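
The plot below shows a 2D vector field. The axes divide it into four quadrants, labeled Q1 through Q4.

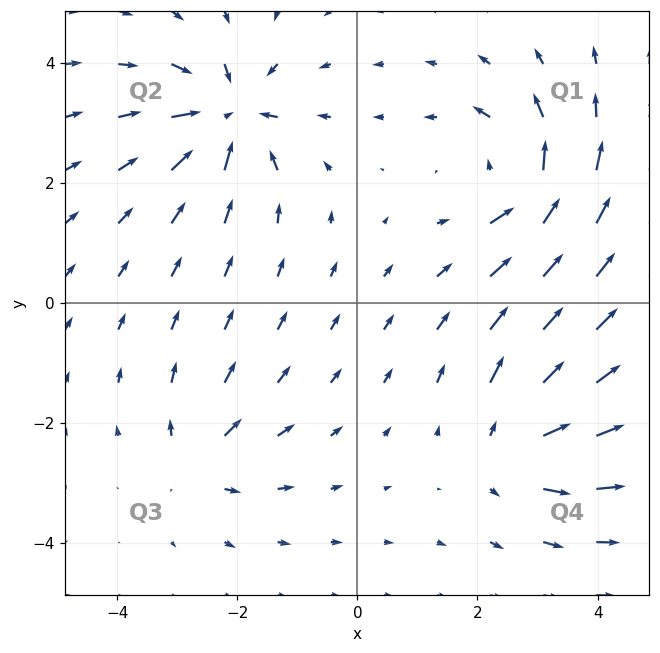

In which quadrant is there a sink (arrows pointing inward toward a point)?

The sink sits at approximately (-2.1, 3.1), which lies in quadrant Q2. The divergence there is about -6, negative as expected for a sink.

Q2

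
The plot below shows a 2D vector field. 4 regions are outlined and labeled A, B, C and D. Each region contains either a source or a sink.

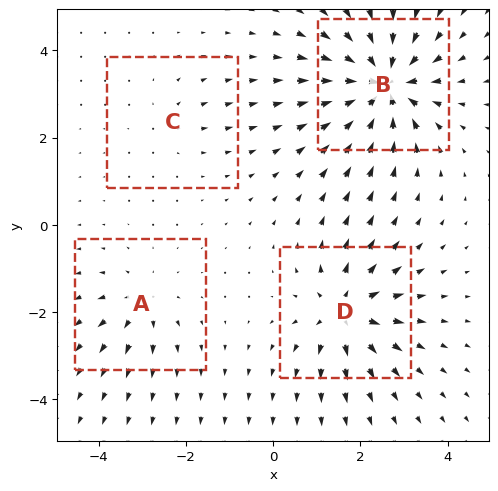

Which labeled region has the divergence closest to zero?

Divergence at each region's feature centre — A: about +4, B: about -9, C: about +2, D: about +6. Region C is closest to zero.

C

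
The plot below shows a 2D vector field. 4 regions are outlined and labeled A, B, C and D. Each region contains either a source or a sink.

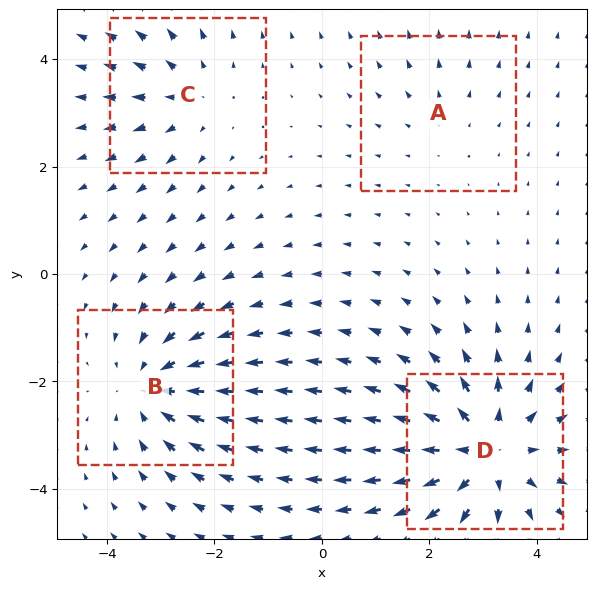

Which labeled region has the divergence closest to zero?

A

Divergence at each region's feature centre — A: about +2, B: about -4, C: about +3, D: about +6. Region A is closest to zero.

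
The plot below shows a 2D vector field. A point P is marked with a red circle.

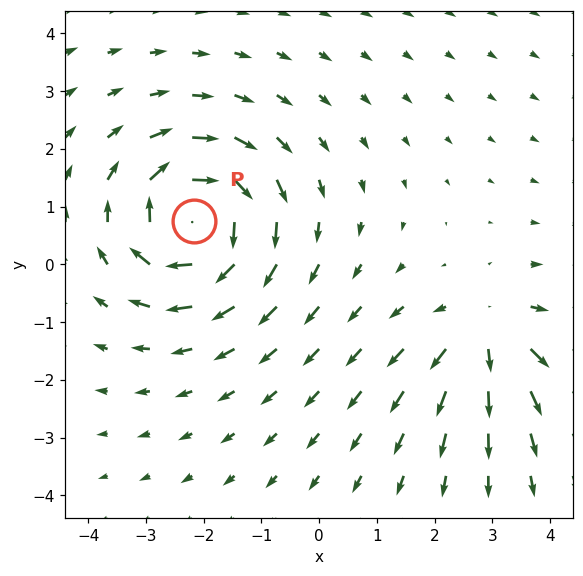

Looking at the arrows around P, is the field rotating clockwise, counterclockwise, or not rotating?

clockwise

Near P at (-2.2, 0.8) the arrows circulate clockwise. The curl (z-component) there is about -6; negative curl means clockwise rotation.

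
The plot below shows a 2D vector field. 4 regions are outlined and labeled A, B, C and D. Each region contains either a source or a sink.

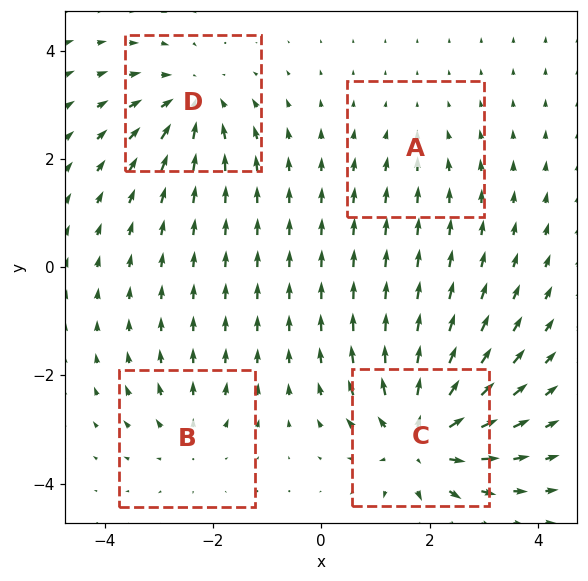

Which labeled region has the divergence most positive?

C

Divergence at each region's feature centre — A: about -2, B: about +3, C: about +7, D: about -5. Region C is most positive.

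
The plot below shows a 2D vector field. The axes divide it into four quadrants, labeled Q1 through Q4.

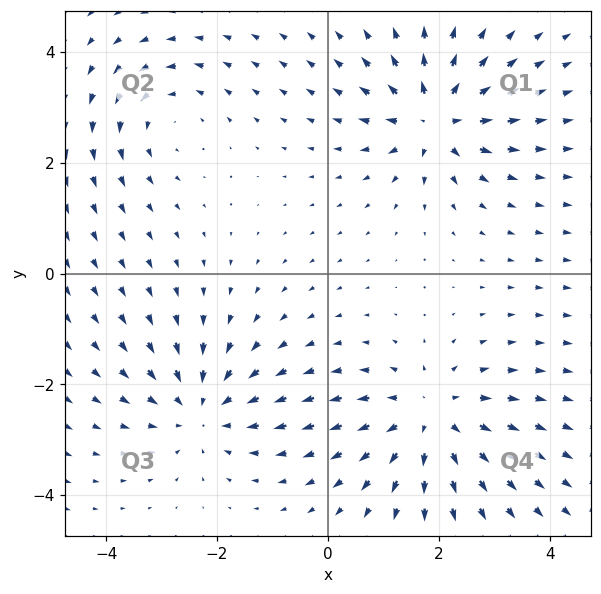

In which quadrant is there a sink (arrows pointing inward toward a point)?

The sink sits at approximately (-2.3, -2.5), which lies in quadrant Q3. The divergence there is about -4, negative as expected for a sink.

Q3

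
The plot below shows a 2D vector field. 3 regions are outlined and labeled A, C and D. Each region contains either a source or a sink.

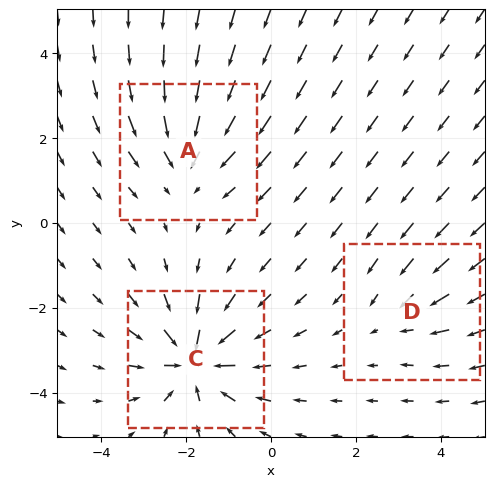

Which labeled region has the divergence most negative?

C

Divergence at each region's feature centre — A: about -4, C: about -6, D: about -2. Region C is most negative.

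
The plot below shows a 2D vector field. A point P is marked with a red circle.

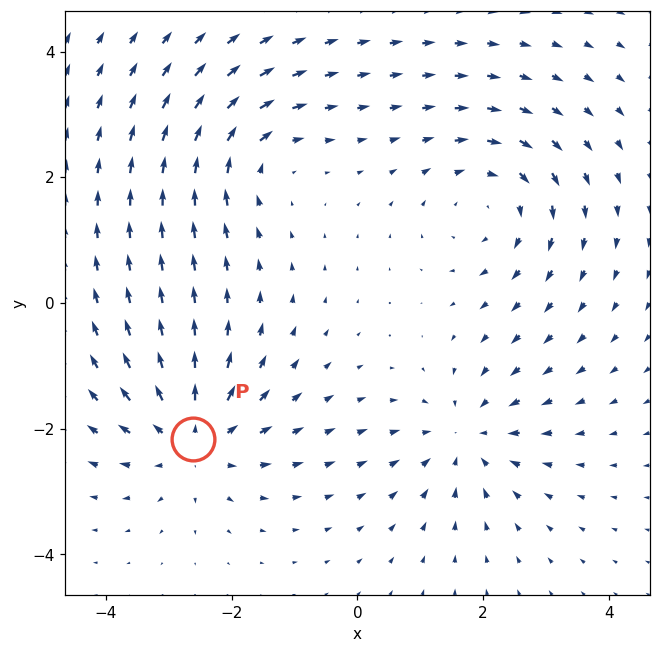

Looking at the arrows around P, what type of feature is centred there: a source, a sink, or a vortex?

At P (-2.6, -2.2) the arrows spread outward. Divergence about +5, curl ≈0 — positive divergence with near-zero curl is a source.

source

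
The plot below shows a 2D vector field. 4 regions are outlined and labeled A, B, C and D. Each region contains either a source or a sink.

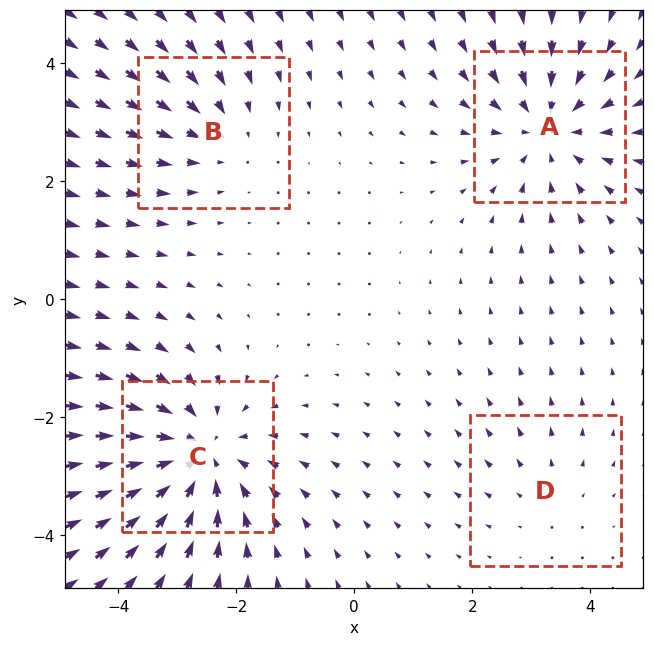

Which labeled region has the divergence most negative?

Divergence at each region's feature centre — A: about -5, B: about -3, C: about -6, D: about +2. Region C is most negative.

C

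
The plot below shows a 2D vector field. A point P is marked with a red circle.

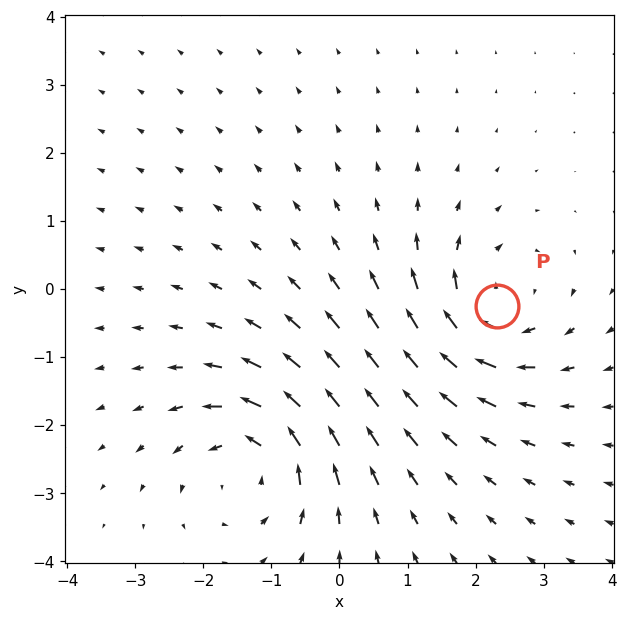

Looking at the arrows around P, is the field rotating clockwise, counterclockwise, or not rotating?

Near P at (2.3, -0.2) the arrows circulate clockwise. The curl (z-component) there is about -5; negative curl means clockwise rotation.

clockwise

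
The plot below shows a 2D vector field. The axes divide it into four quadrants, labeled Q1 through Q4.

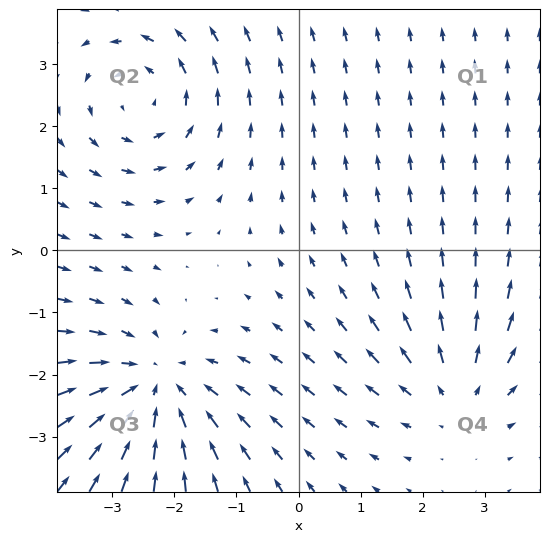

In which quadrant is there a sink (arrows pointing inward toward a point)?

Q3

The sink sits at approximately (-2.3, -2.2), which lies in quadrant Q3. The divergence there is about -4, negative as expected for a sink.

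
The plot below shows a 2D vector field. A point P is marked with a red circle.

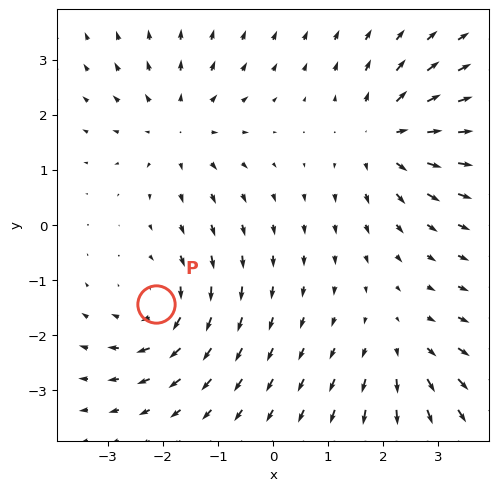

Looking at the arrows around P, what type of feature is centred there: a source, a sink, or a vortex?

vortex

At P (-2.1, -1.4) the arrows circulate clockwise. Divergence ≈0, curl about -5 — near-zero divergence with nonzero curl is a vortex.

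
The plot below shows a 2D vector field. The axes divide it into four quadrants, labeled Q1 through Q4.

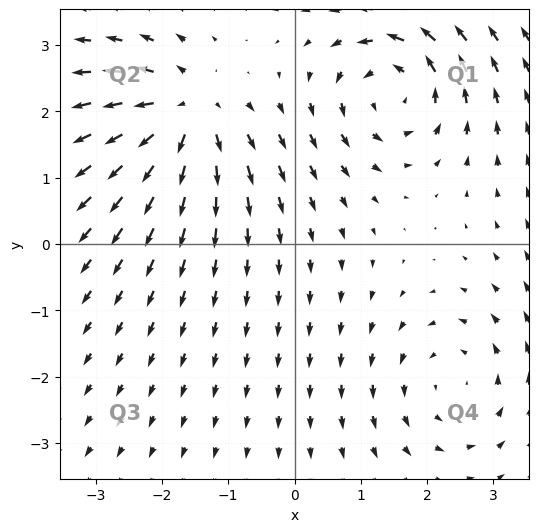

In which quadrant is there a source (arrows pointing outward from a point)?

The source sits at approximately (-1.6, 2.0), which lies in quadrant Q2. The divergence there is about +5, positive as expected for a source.

Q2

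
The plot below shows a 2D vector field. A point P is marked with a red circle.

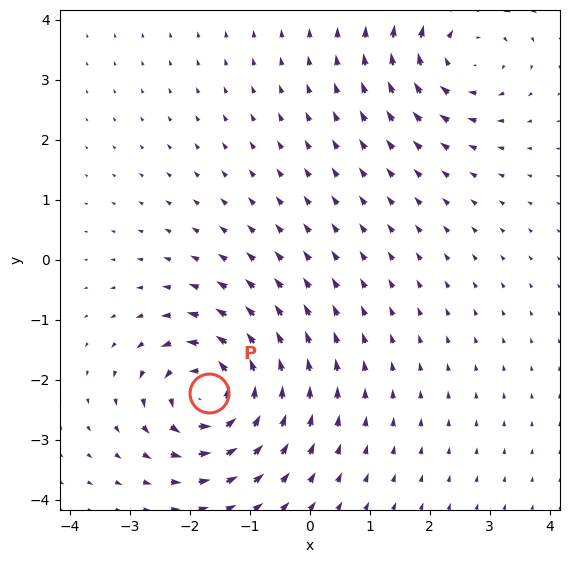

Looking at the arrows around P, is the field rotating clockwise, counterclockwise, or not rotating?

counterclockwise

Near P at (-1.7, -2.2) the arrows circulate counterclockwise. The curl (z-component) there is about +6; positive curl means counterclockwise rotation.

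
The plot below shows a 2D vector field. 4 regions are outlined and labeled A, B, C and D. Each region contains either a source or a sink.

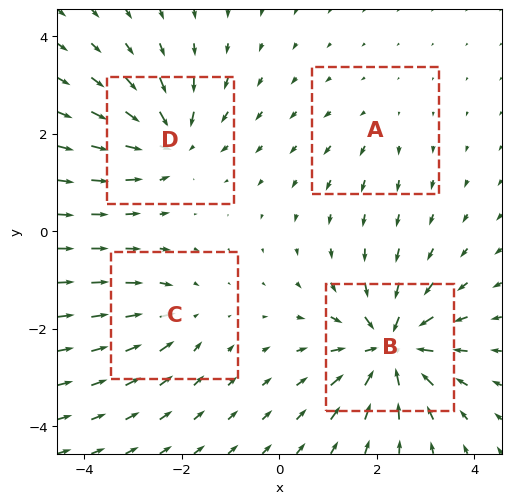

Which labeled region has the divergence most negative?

Divergence at each region's feature centre — A: about +2, B: about -9, C: about -4, D: about -6. Region B is most negative.

B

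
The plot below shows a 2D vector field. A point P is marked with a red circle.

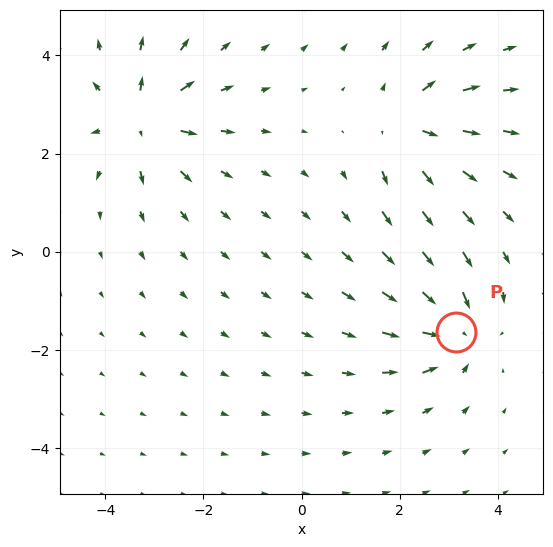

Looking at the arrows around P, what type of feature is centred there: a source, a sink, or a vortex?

At P (3.1, -1.6) the arrows converge inward. Divergence about -6, curl ≈0 — negative divergence with near-zero curl is a sink.

sink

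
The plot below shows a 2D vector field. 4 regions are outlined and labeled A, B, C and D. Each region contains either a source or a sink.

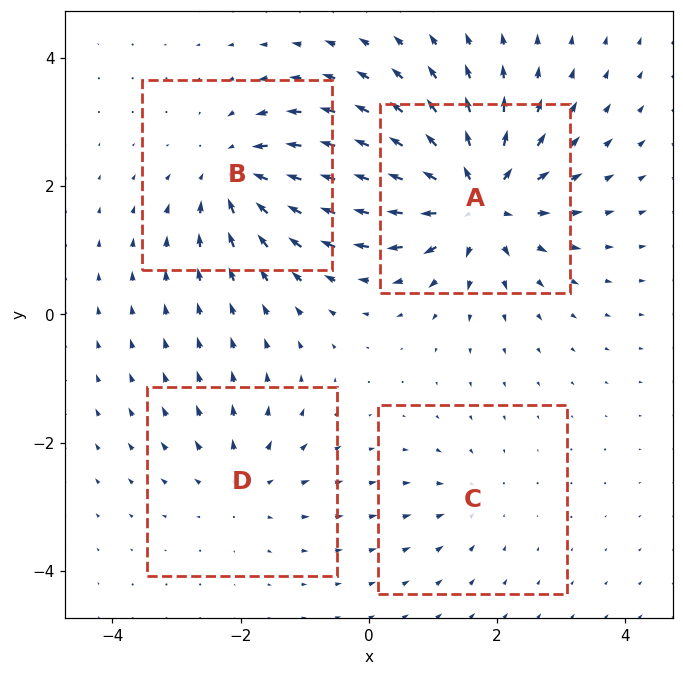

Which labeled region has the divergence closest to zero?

Divergence at each region's feature centre — A: about +8, B: about -5, C: about -2, D: about +3. Region C is closest to zero.

C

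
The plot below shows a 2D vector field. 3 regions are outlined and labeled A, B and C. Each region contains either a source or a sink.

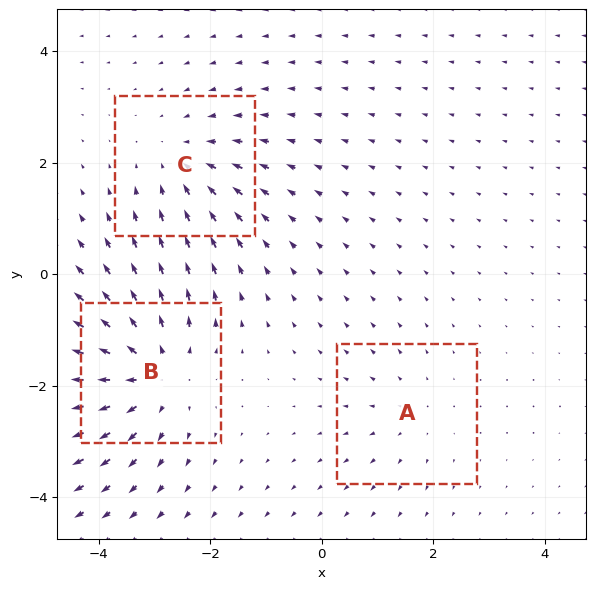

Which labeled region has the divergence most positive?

Divergence at each region's feature centre — A: about +2, B: about +4, C: about -3. Region B is most positive.

B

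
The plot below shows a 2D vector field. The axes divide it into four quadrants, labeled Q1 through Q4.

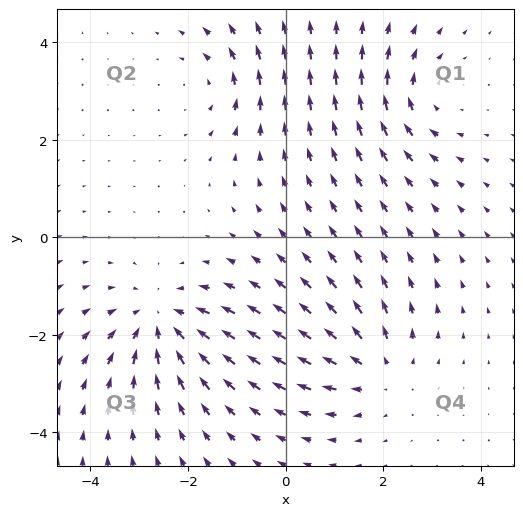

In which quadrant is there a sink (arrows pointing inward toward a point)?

The sink sits at approximately (-2.6, -1.7), which lies in quadrant Q3. The divergence there is about -5, negative as expected for a sink.

Q3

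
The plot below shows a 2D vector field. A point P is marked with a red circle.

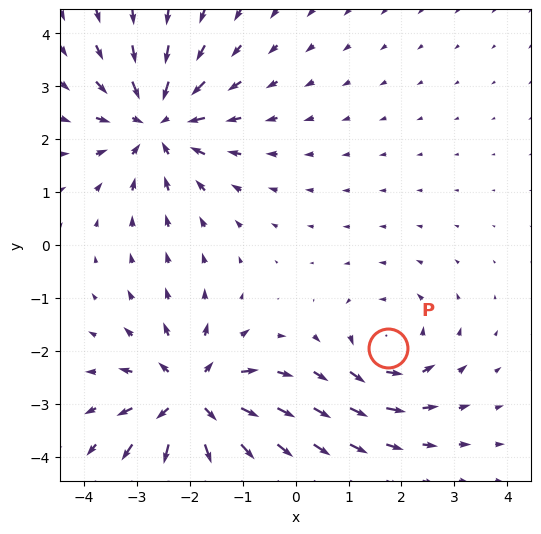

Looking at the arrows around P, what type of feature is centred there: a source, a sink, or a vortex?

At P (1.8, -1.9) the arrows circulate counterclockwise. Divergence ≈0, curl about +3 — near-zero divergence with nonzero curl is a vortex.

vortex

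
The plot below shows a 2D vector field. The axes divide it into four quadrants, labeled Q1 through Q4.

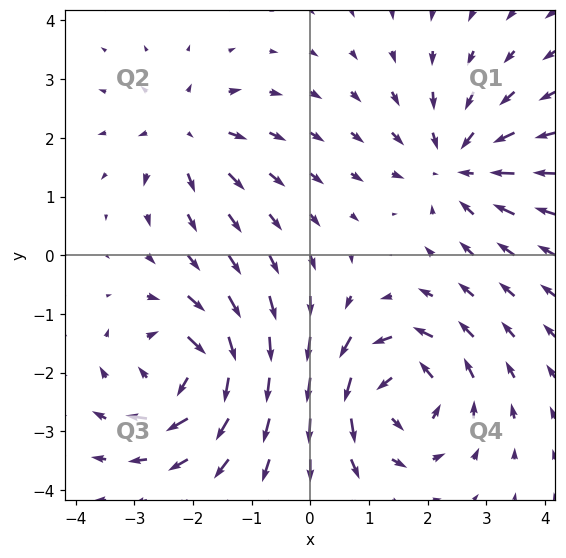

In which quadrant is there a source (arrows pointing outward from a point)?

Q2

The source sits at approximately (-2.1, 2.1), which lies in quadrant Q2. The divergence there is about +4, positive as expected for a source.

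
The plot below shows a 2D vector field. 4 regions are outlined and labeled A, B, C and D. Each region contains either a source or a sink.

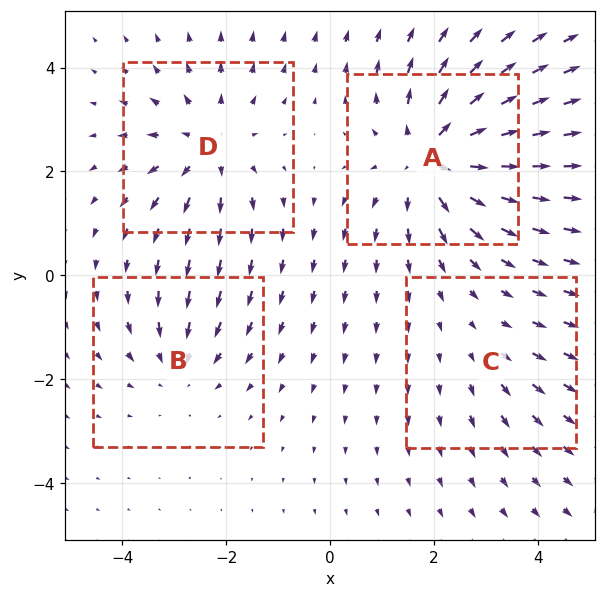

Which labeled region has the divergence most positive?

A

Divergence at each region's feature centre — A: about +6, B: about -3, C: about +2, D: about +4. Region A is most positive.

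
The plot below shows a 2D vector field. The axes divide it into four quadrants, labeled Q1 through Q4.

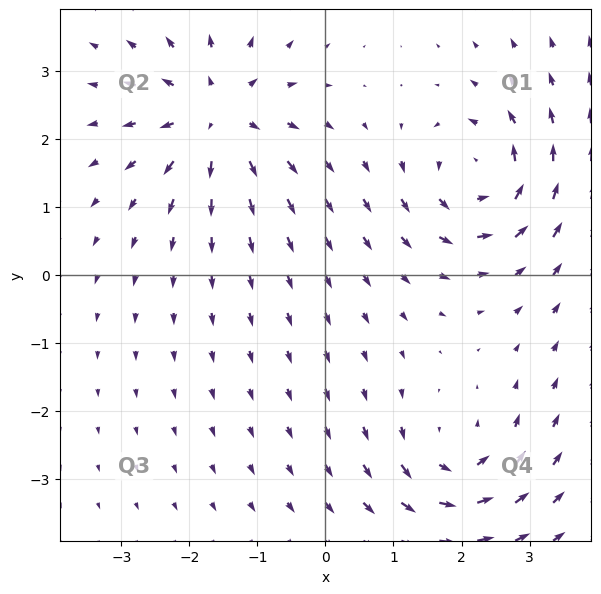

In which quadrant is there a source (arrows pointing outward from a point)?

The source sits at approximately (-1.6, 2.3), which lies in quadrant Q2. The divergence there is about +6, positive as expected for a source.

Q2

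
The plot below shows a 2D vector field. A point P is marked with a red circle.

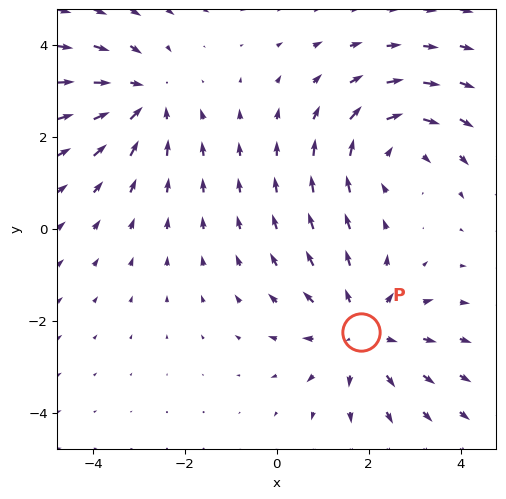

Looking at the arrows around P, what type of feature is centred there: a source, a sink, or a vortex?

source

At P (1.8, -2.2) the arrows spread outward. Divergence about +3, curl ≈0 — positive divergence with near-zero curl is a source.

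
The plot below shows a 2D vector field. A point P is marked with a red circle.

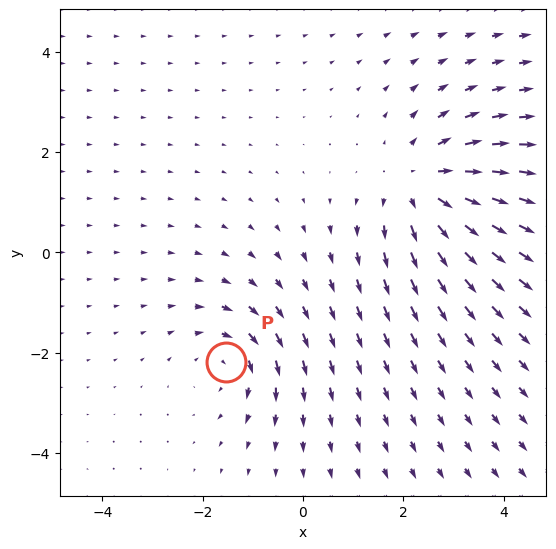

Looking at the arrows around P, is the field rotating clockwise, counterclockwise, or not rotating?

clockwise

Near P at (-1.5, -2.2) the arrows circulate clockwise. The curl (z-component) there is about -3; negative curl means clockwise rotation.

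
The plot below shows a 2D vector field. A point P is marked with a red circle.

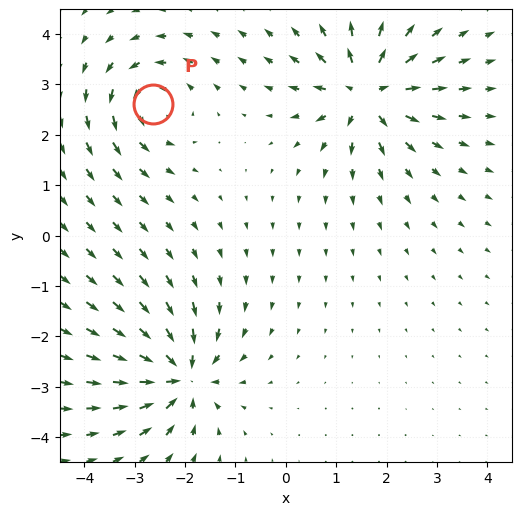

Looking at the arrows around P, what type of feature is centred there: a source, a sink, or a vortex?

At P (-2.6, 2.6) the arrows circulate counterclockwise. Divergence ≈0, curl about +4 — near-zero divergence with nonzero curl is a vortex.

vortex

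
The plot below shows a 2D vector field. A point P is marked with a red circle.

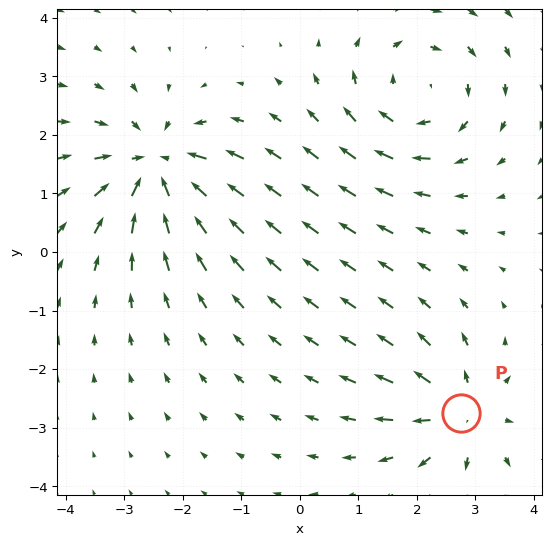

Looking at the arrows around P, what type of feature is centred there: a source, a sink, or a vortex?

At P (2.7, -2.7) the arrows spread outward. Divergence about +5, curl ≈0 — positive divergence with near-zero curl is a source.

source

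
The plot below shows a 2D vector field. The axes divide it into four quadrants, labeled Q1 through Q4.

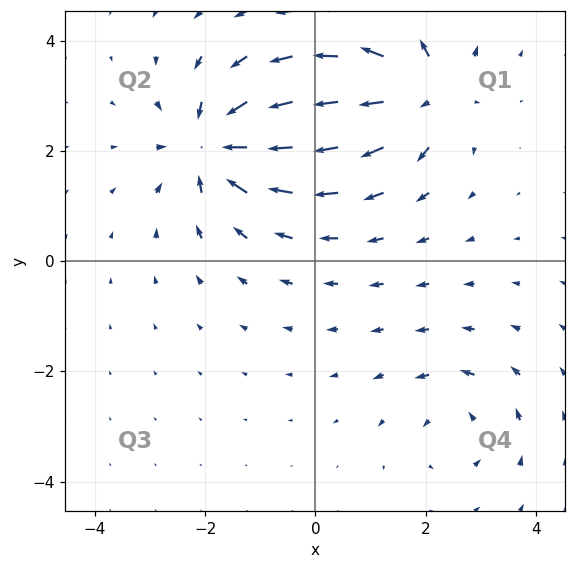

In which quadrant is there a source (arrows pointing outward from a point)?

Q1

The source sits at approximately (2.0, 3.1), which lies in quadrant Q1. The divergence there is about +6, positive as expected for a source.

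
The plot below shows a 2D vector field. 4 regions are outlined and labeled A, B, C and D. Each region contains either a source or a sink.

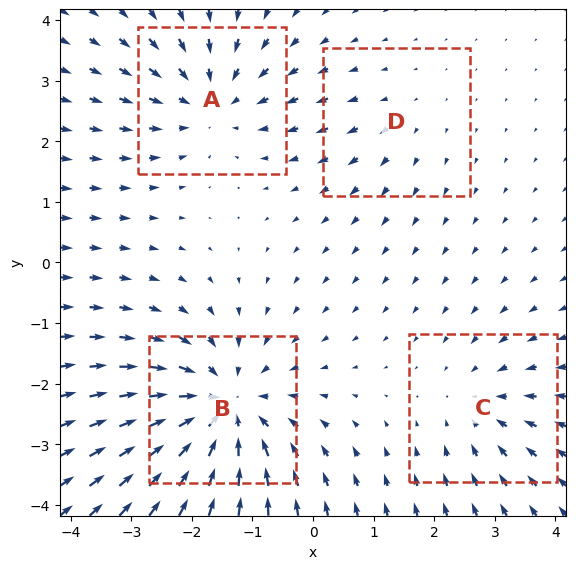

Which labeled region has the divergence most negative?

B

Divergence at each region's feature centre — A: about -4, B: about -6, C: about -3, D: about +2. Region B is most negative.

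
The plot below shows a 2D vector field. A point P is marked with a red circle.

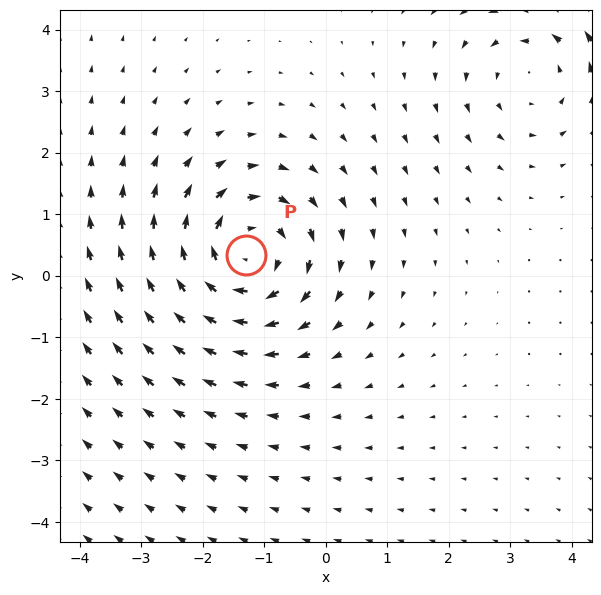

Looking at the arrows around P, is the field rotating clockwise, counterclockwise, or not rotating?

Near P at (-1.3, 0.3) the arrows circulate clockwise. The curl (z-component) there is about -4; negative curl means clockwise rotation.

clockwise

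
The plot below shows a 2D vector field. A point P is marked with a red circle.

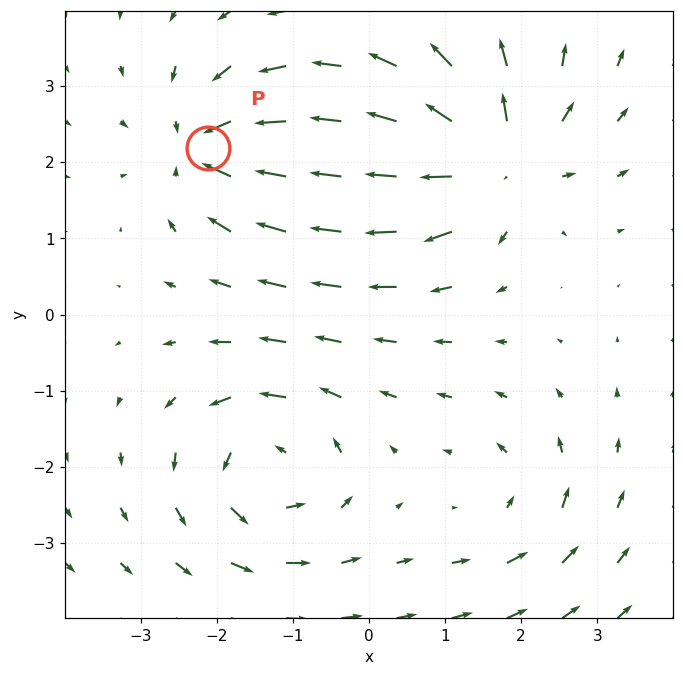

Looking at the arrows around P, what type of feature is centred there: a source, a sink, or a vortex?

sink

At P (-2.1, 2.2) the arrows converge inward. Divergence about -6, curl ≈0 — negative divergence with near-zero curl is a sink.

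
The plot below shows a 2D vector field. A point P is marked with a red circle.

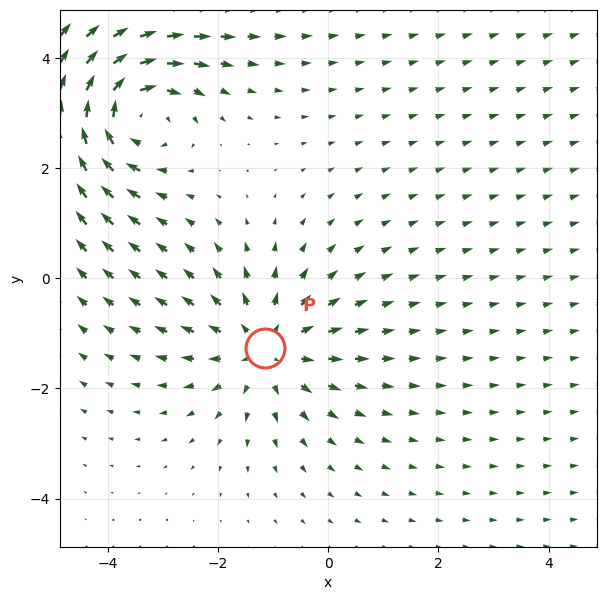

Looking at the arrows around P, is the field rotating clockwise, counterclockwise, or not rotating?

not rotating

Near P at (-1.1, -1.3) the arrows show no circulation. The curl there is ≈0.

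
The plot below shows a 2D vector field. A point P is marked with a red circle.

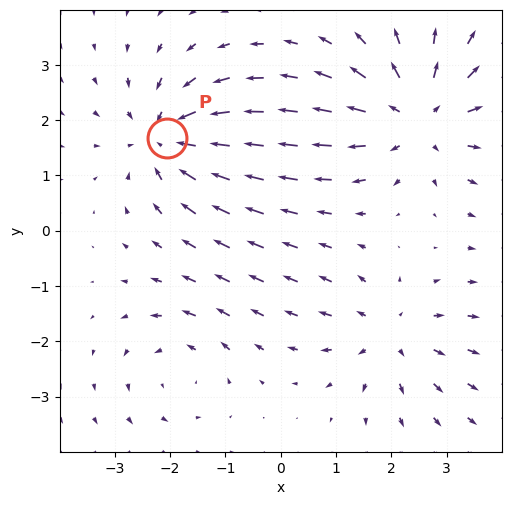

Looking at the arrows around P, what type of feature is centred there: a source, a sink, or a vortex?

sink

At P (-2.1, 1.7) the arrows converge inward. Divergence about -5, curl ≈0 — negative divergence with near-zero curl is a sink.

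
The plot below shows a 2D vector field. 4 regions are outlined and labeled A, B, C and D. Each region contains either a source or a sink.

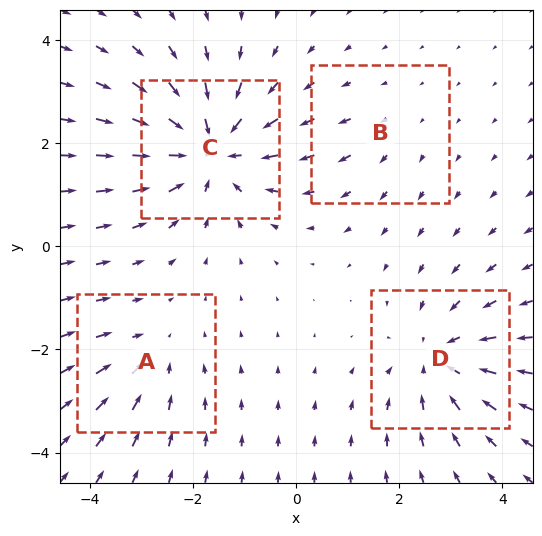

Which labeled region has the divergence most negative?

C

Divergence at each region's feature centre — A: about -3, B: about +2, C: about -6, D: about -4. Region C is most negative.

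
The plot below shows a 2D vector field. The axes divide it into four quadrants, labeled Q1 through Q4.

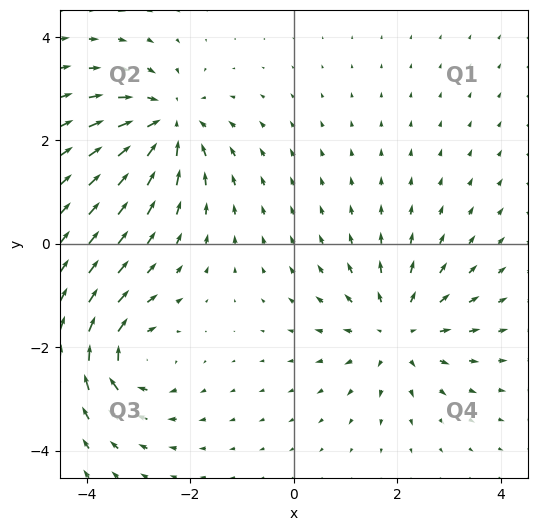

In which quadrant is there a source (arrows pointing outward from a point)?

The source sits at approximately (2.0, -1.7), which lies in quadrant Q4. The divergence there is about +4, positive as expected for a source.

Q4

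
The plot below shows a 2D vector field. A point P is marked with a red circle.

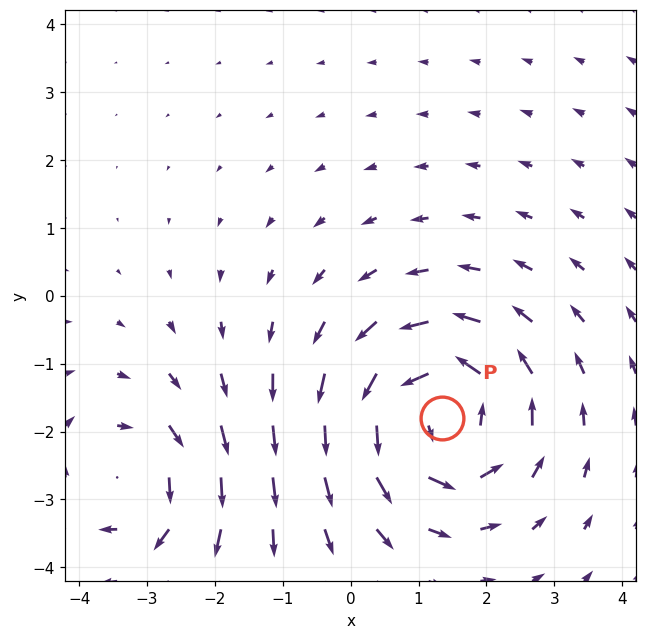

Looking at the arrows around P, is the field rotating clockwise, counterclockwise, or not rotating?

counterclockwise

Near P at (1.3, -1.8) the arrows circulate counterclockwise. The curl (z-component) there is about +4; positive curl means counterclockwise rotation.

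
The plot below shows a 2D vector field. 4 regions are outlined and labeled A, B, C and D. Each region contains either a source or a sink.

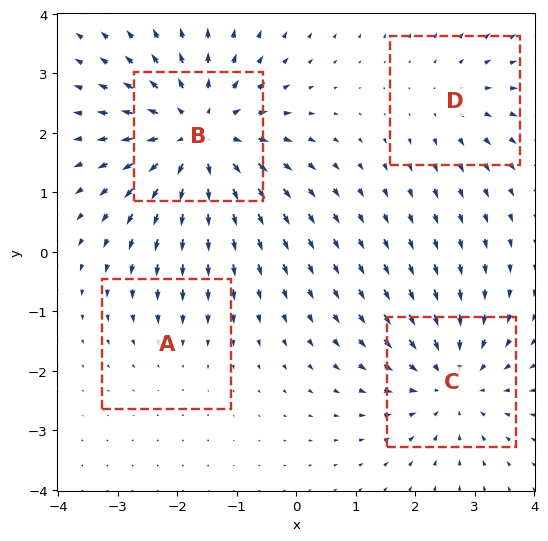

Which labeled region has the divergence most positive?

B

Divergence at each region's feature centre — A: about -2, B: about +7, C: about -5, D: about +3. Region B is most positive.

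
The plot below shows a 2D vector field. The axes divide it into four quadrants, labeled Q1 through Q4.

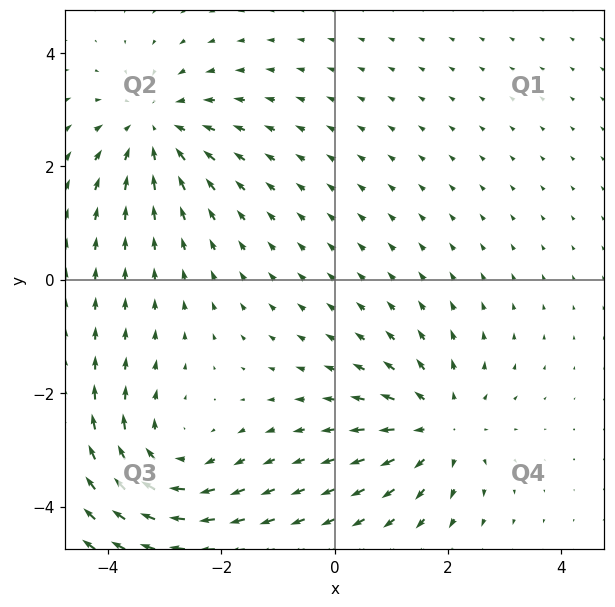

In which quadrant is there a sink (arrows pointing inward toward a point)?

The sink sits at approximately (-3.2, 2.7), which lies in quadrant Q2. The divergence there is about -4, negative as expected for a sink.

Q2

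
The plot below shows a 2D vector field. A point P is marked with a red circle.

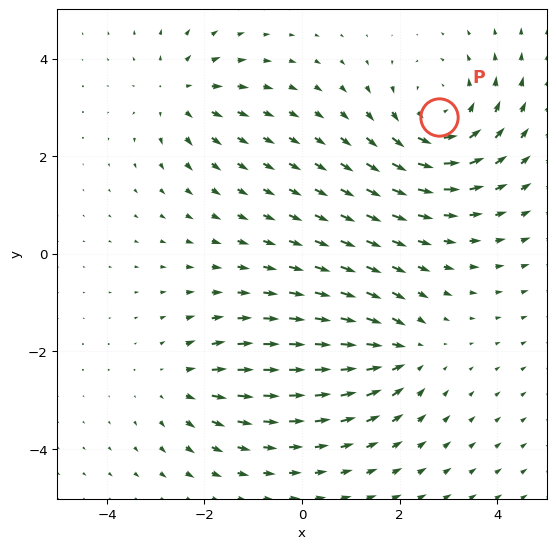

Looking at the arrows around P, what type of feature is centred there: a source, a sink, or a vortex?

vortex

At P (2.8, 2.8) the arrows circulate counterclockwise. Divergence ≈0, curl about +4 — near-zero divergence with nonzero curl is a vortex.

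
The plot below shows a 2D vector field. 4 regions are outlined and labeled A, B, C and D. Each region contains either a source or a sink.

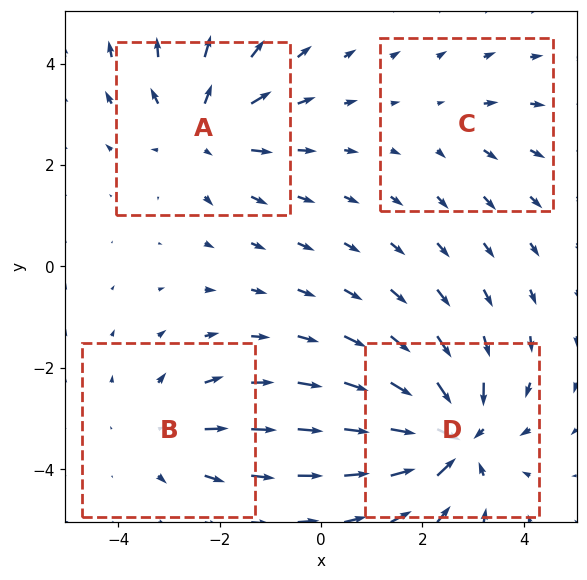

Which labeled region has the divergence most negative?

D

Divergence at each region's feature centre — A: about +5, B: about +3, C: about +2, D: about -7. Region D is most negative.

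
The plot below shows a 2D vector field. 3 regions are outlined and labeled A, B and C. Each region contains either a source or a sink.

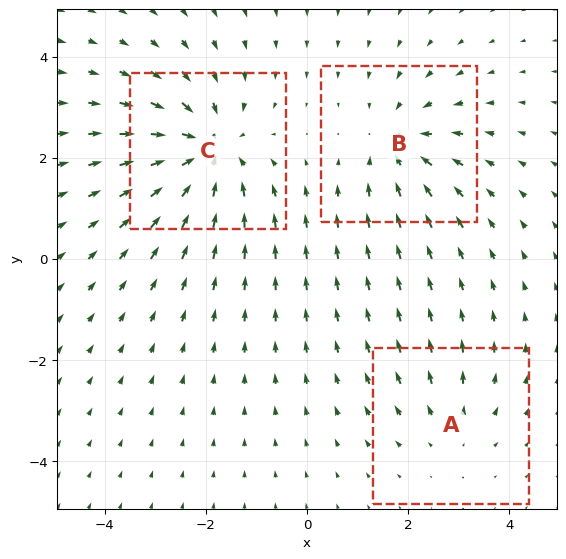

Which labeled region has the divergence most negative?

Divergence at each region's feature centre — A: about +2, B: about -3, C: about -4. Region C is most negative.

C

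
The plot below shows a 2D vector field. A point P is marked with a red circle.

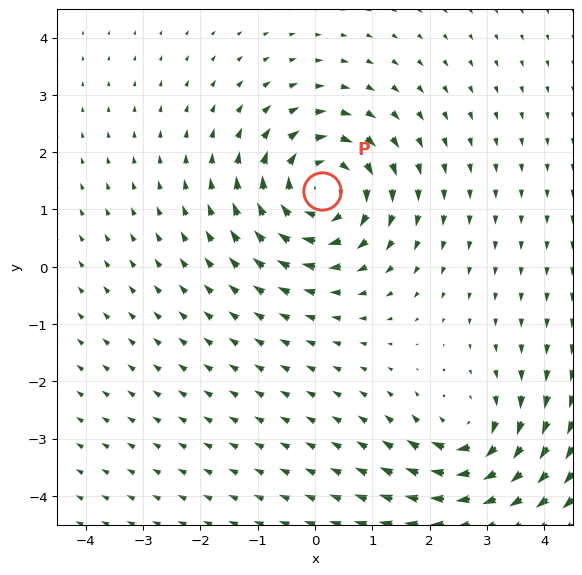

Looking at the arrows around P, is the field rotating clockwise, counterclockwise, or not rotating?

clockwise

Near P at (0.1, 1.3) the arrows circulate clockwise. The curl (z-component) there is about -4; negative curl means clockwise rotation.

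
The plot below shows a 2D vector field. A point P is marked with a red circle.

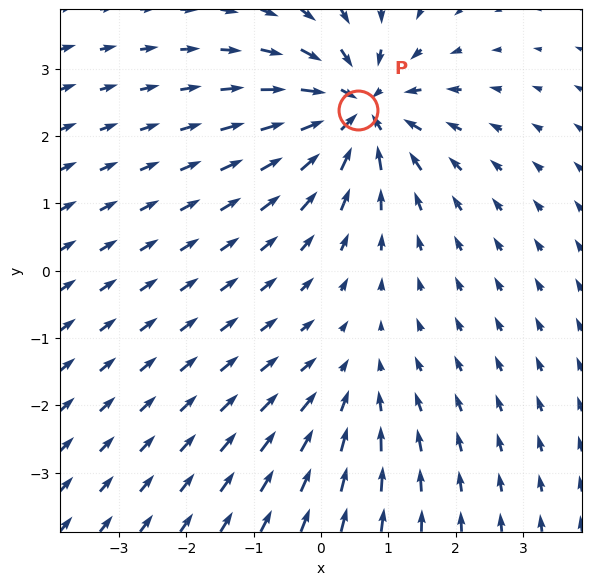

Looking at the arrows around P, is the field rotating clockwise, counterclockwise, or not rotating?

not rotating

Near P at (0.5, 2.4) the arrows show no circulation. The curl there is ≈0.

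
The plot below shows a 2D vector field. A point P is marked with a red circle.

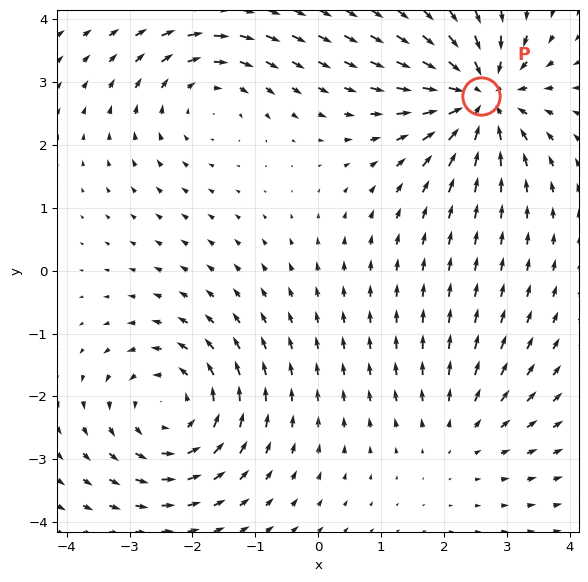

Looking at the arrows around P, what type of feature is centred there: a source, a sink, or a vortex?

At P (2.6, 2.8) the arrows converge inward. Divergence about -6, curl ≈0 — negative divergence with near-zero curl is a sink.

sink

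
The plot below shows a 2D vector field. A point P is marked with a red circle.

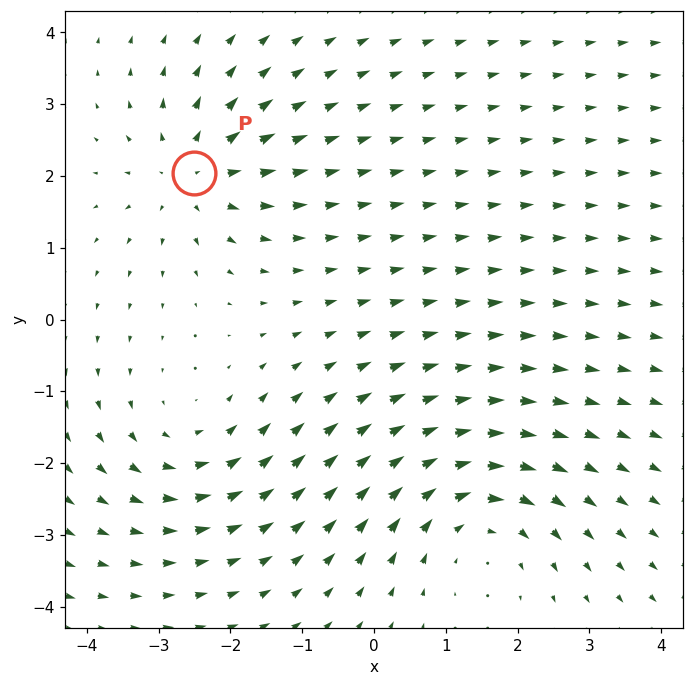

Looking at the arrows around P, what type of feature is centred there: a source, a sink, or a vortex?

source

At P (-2.5, 2.0) the arrows spread outward. Divergence about +5, curl ≈0 — positive divergence with near-zero curl is a source.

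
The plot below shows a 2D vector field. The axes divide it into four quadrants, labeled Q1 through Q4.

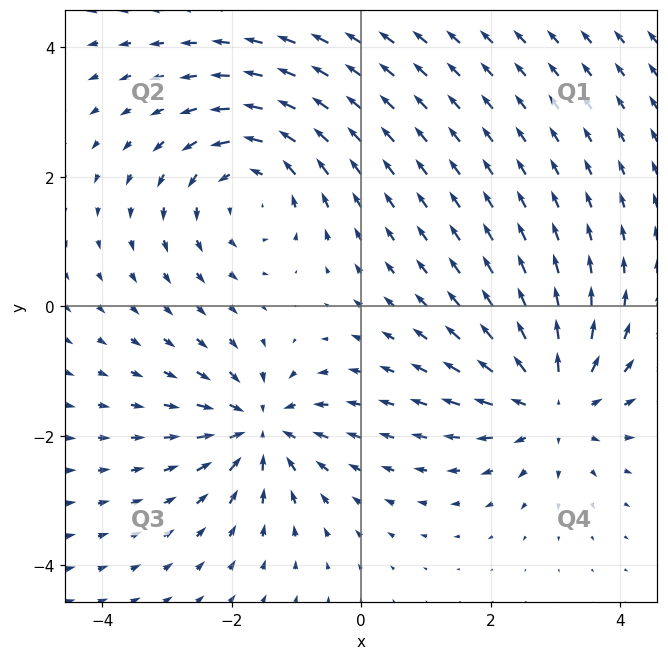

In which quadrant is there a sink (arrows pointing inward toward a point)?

The sink sits at approximately (-1.6, -1.9), which lies in quadrant Q3. The divergence there is about -4, negative as expected for a sink.

Q3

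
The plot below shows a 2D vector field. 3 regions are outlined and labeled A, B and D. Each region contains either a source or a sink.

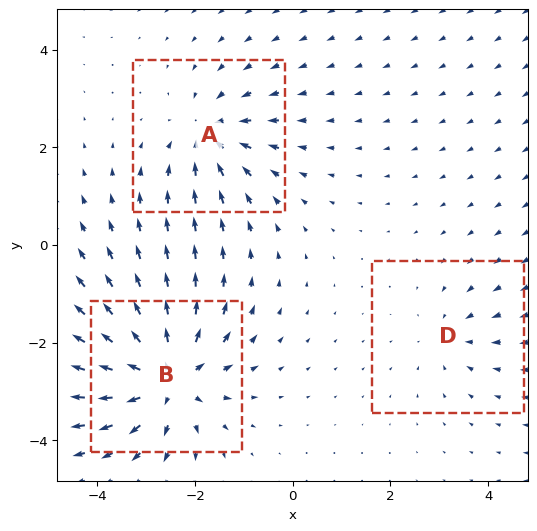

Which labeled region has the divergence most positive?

Divergence at each region's feature centre — A: about -4, B: about +6, D: about -2. Region B is most positive.

B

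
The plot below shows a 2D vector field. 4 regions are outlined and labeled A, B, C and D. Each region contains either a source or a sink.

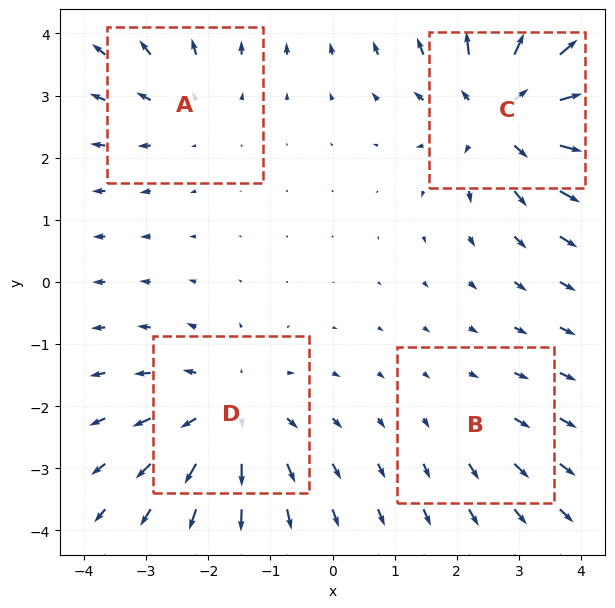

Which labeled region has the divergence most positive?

C

Divergence at each region's feature centre — A: about +3, B: about +2, C: about +6, D: about +4. Region C is most positive.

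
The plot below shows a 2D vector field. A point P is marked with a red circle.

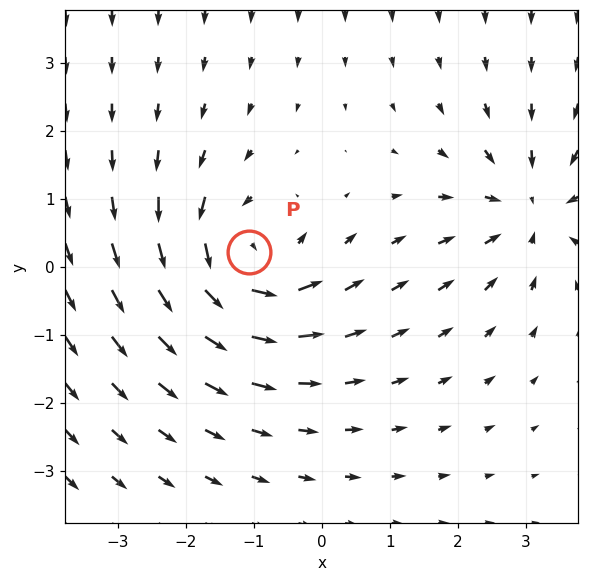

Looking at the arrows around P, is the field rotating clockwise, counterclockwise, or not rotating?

Near P at (-1.1, 0.2) the arrows circulate counterclockwise. The curl (z-component) there is about +6; positive curl means counterclockwise rotation.

counterclockwise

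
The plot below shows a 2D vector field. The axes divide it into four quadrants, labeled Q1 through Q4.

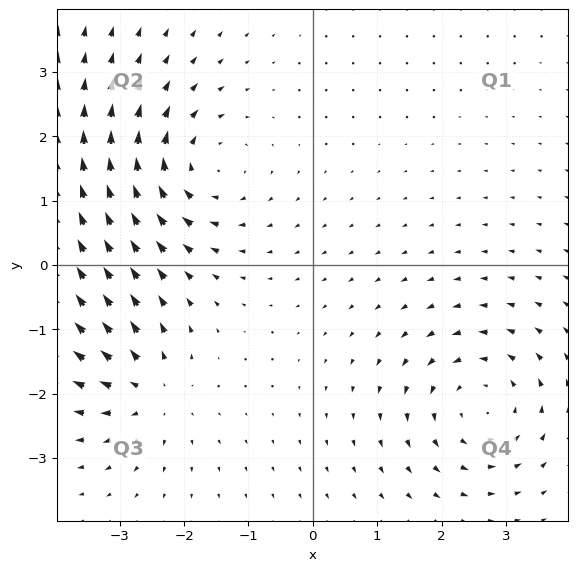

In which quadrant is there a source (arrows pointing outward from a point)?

Q3

The source sits at approximately (-2.5, -2.0), which lies in quadrant Q3. The divergence there is about +4, positive as expected for a source.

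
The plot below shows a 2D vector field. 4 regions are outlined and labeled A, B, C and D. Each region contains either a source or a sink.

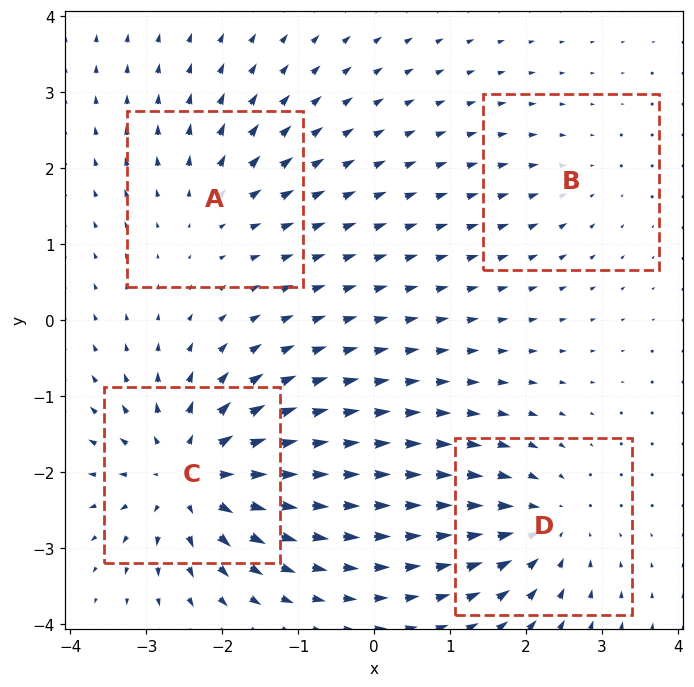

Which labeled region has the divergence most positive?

C

Divergence at each region's feature centre — A: about +4, B: about -2, C: about +8, D: about -5. Region C is most positive.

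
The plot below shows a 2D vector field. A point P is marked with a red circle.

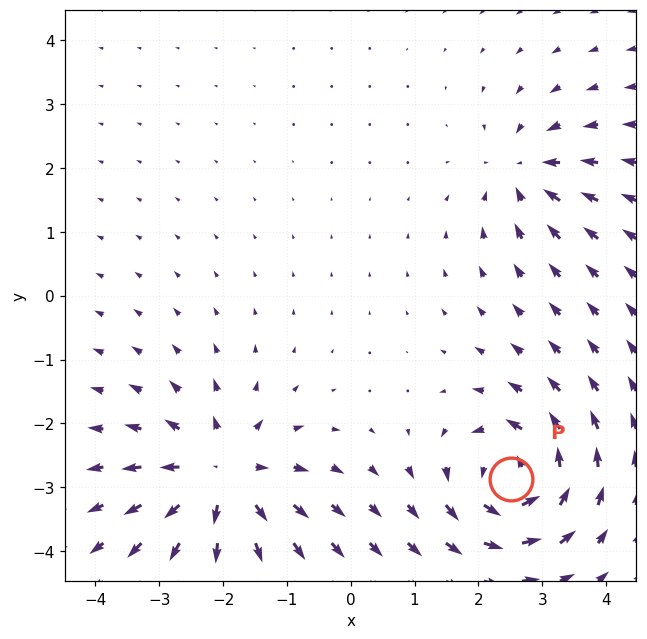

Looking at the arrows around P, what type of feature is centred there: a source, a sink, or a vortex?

vortex

At P (2.5, -2.9) the arrows circulate counterclockwise. Divergence ≈0, curl about +7 — near-zero divergence with nonzero curl is a vortex.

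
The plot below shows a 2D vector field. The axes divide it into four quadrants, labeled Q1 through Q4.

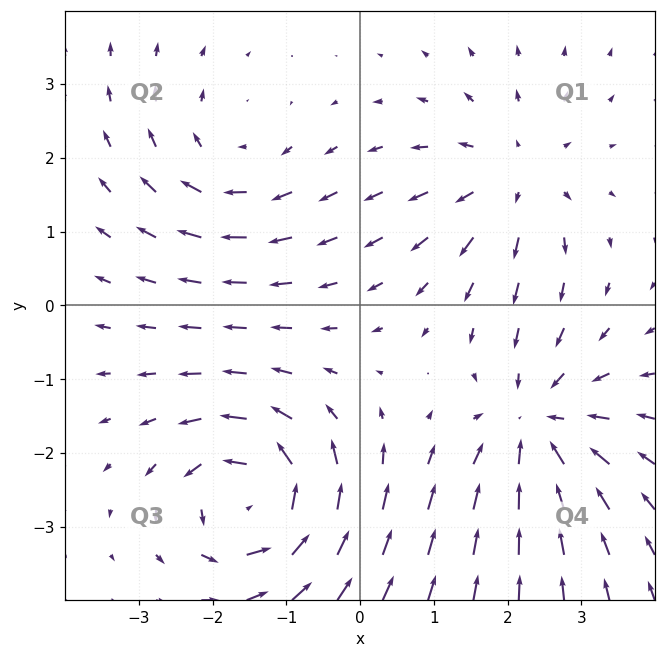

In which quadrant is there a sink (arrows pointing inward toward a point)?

The sink sits at approximately (2.4, -1.6), which lies in quadrant Q4. The divergence there is about -4, negative as expected for a sink.

Q4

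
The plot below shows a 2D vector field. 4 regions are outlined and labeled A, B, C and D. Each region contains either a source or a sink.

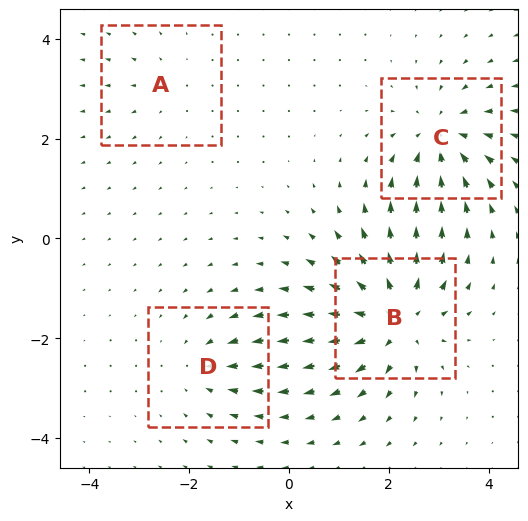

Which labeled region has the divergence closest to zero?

Divergence at each region's feature centre — A: about +2, B: about +7, C: about -6, D: about -3. Region A is closest to zero.

A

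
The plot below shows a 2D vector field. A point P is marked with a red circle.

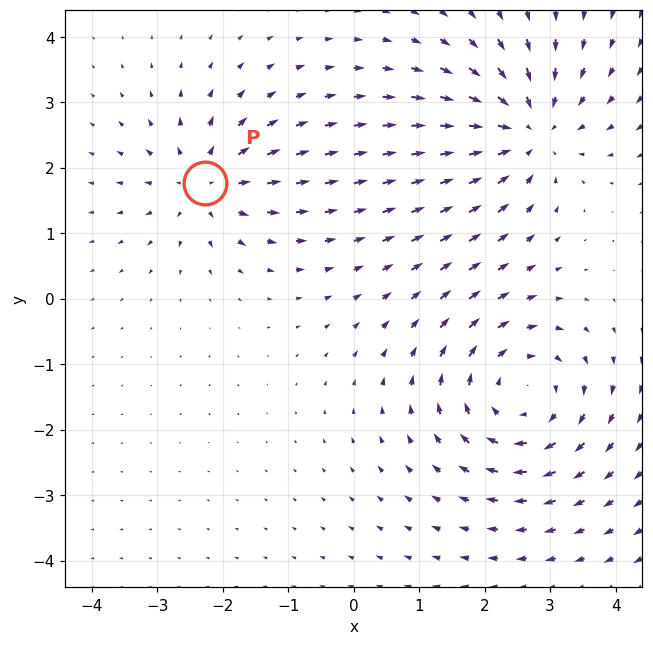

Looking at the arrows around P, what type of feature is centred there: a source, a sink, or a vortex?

source

At P (-2.3, 1.8) the arrows spread outward. Divergence about +4, curl ≈0 — positive divergence with near-zero curl is a source.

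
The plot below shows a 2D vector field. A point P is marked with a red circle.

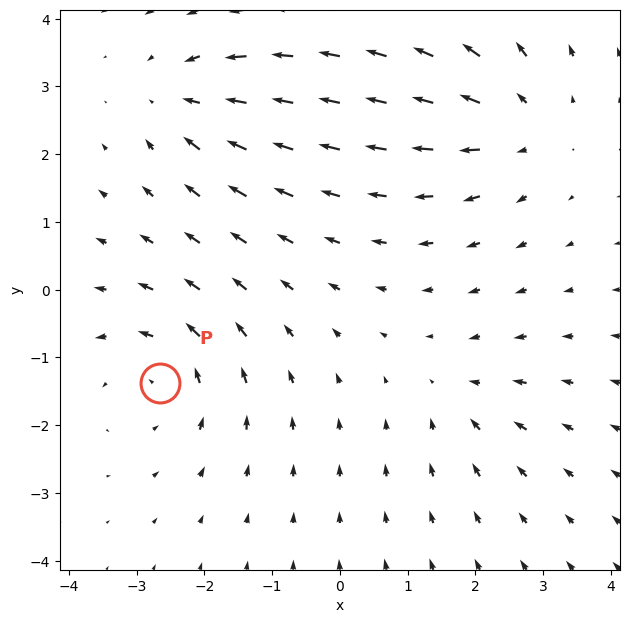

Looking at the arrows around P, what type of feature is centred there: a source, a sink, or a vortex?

At P (-2.6, -1.4) the arrows circulate counterclockwise. Divergence ≈0, curl about +4 — near-zero divergence with nonzero curl is a vortex.

vortex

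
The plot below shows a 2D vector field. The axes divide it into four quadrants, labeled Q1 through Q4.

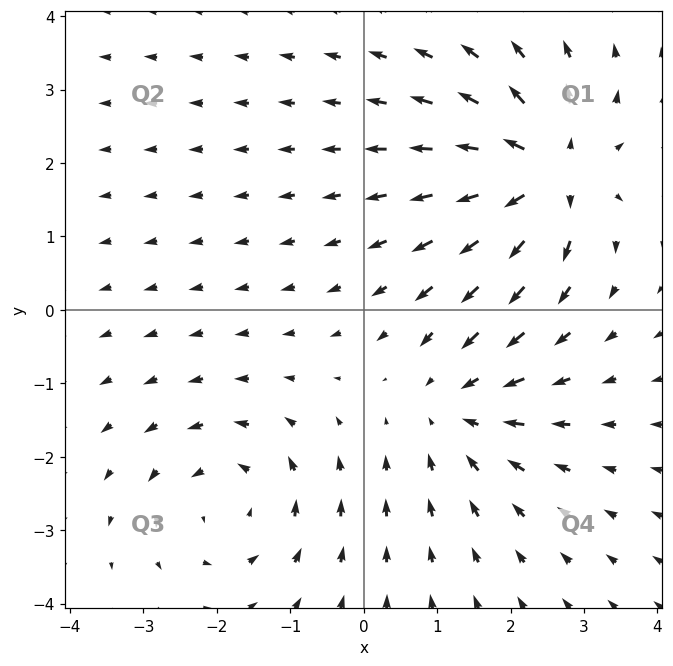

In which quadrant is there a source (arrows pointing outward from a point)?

The source sits at approximately (2.5, 1.9), which lies in quadrant Q1. The divergence there is about +7, positive as expected for a source.

Q1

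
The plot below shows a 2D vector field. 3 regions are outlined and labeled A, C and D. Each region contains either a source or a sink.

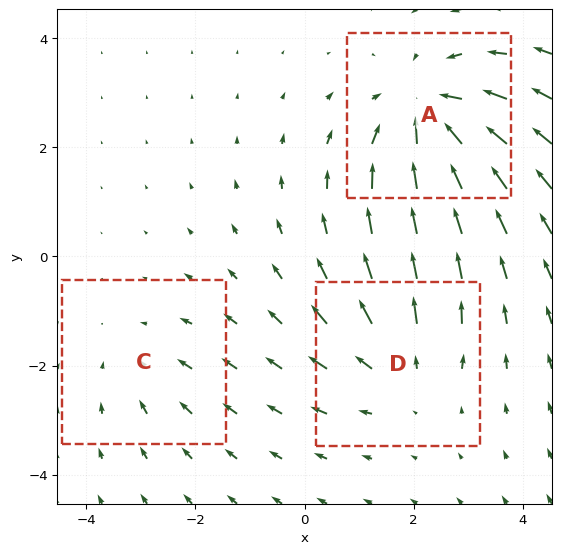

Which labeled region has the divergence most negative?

Divergence at each region's feature centre — A: about -4, C: about -2, D: about +3. Region A is most negative.

A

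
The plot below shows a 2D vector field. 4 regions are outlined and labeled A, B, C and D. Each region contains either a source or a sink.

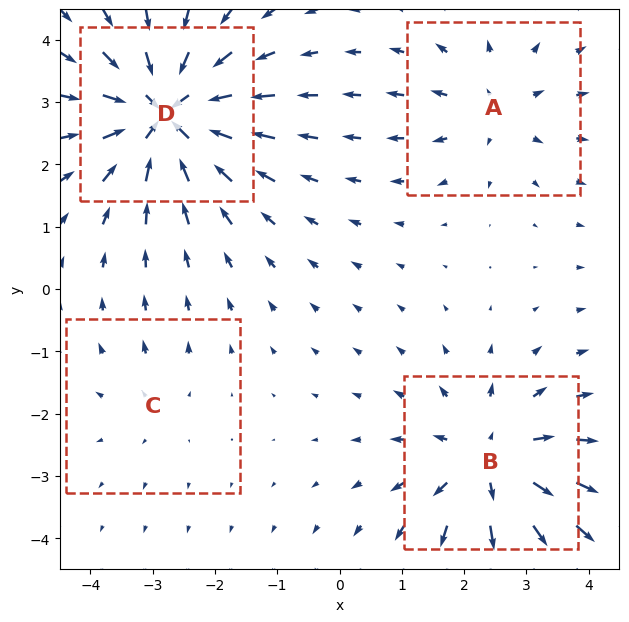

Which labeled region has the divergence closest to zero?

Divergence at each region's feature centre — A: about +3, B: about +5, C: about +2, D: about -7. Region C is closest to zero.

C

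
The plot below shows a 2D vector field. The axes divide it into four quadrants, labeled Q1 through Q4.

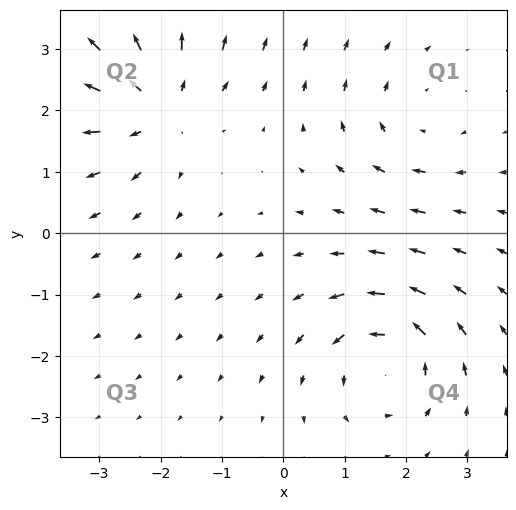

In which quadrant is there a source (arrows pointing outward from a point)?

Q2

The source sits at approximately (-2.1, 2.1), which lies in quadrant Q2. The divergence there is about +4, positive as expected for a source.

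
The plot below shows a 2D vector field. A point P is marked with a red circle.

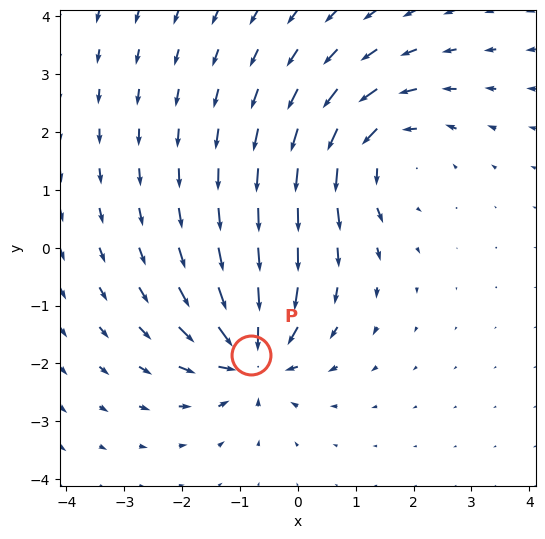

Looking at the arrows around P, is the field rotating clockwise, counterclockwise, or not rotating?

Near P at (-0.8, -1.9) the arrows show no circulation. The curl there is ≈0.

not rotating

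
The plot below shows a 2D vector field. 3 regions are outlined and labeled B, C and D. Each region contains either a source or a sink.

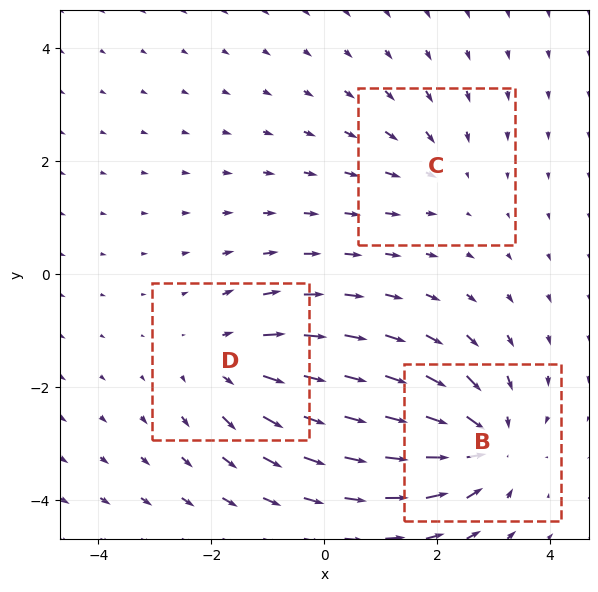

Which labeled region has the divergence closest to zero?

Divergence at each region's feature centre — B: about -5, C: about -2, D: about +3. Region C is closest to zero.

C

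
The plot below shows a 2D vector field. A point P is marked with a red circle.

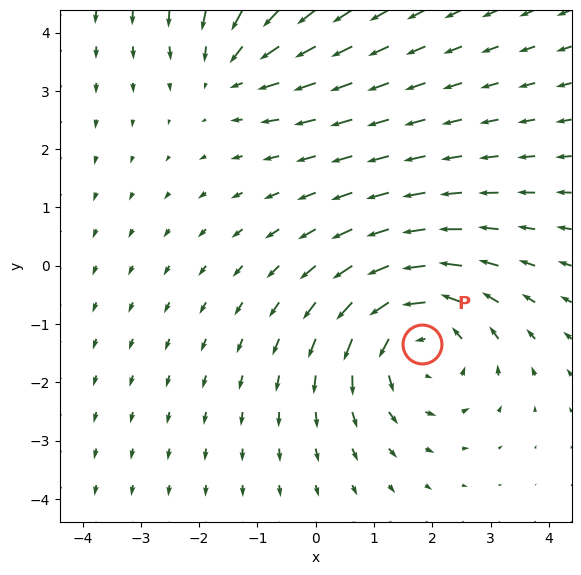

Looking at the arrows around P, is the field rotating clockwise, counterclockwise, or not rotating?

Near P at (1.8, -1.3) the arrows circulate counterclockwise. The curl (z-component) there is about +4; positive curl means counterclockwise rotation.

counterclockwise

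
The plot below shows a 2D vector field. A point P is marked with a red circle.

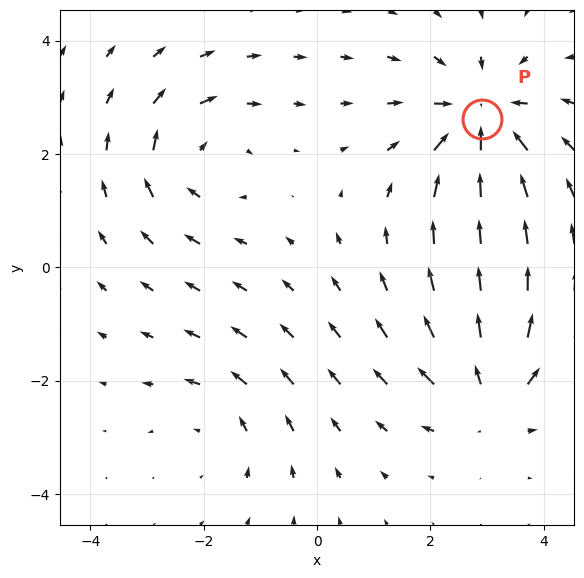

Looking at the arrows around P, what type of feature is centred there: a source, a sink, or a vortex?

sink

At P (2.9, 2.6) the arrows converge inward. Divergence about -5, curl ≈0 — negative divergence with near-zero curl is a sink.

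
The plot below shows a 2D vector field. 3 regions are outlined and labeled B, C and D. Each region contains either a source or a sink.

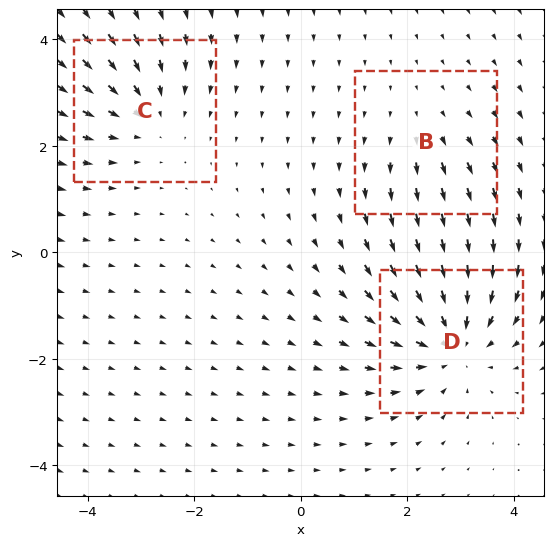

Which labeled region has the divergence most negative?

D

Divergence at each region's feature centre — B: about +2, C: about -3, D: about -4. Region D is most negative.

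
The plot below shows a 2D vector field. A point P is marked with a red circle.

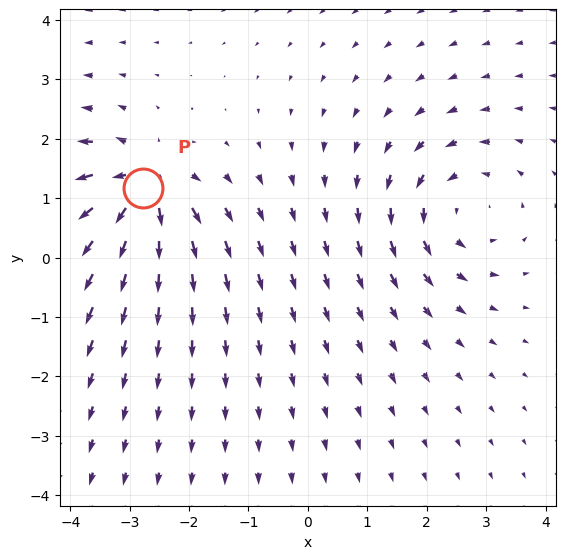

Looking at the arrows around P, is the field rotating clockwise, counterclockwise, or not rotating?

Near P at (-2.8, 1.2) the arrows show no circulation. The curl there is ≈0.

not rotating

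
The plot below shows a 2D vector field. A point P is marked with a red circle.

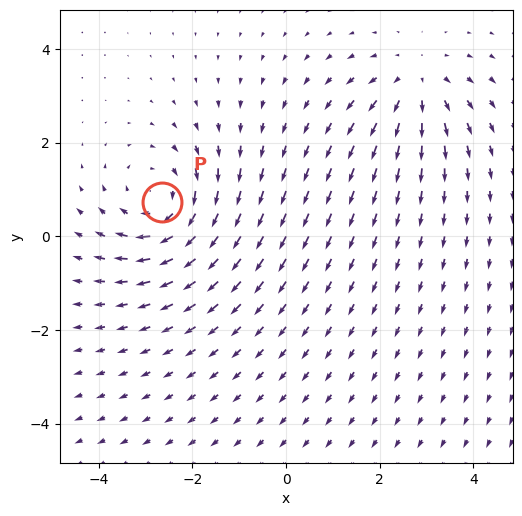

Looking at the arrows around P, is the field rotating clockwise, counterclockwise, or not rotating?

Near P at (-2.7, 0.7) the arrows circulate clockwise. The curl (z-component) there is about -4; negative curl means clockwise rotation.

clockwise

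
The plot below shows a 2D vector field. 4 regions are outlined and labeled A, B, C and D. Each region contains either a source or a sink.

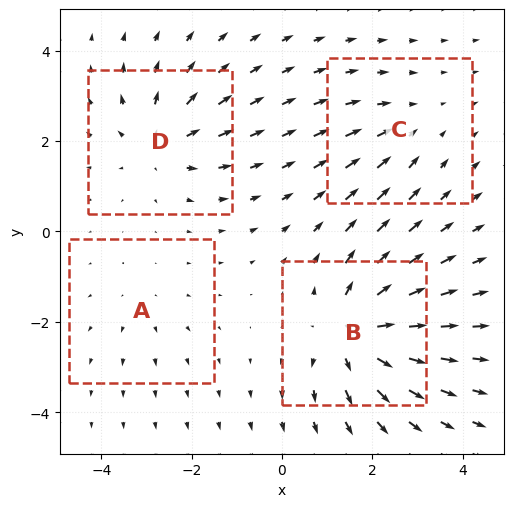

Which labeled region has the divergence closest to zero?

Divergence at each region's feature centre — A: about +2, B: about +7, C: about -3, D: about +4. Region A is closest to zero.

A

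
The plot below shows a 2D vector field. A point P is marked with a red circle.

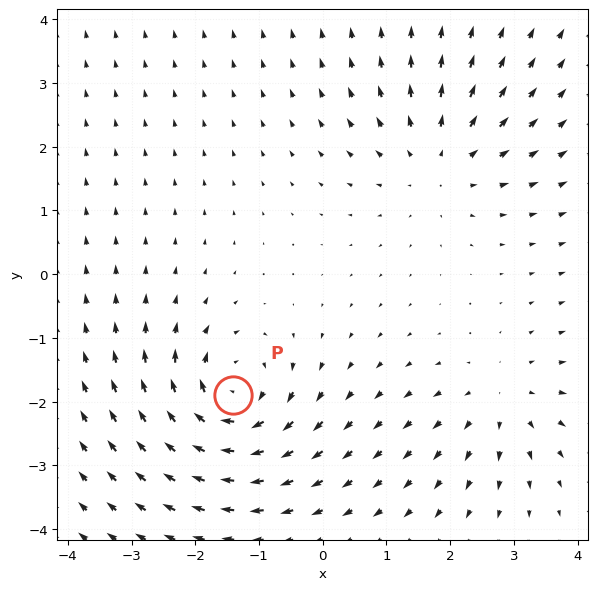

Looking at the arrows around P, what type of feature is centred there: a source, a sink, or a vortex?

At P (-1.4, -1.9) the arrows circulate clockwise. Divergence ≈0, curl about -7 — near-zero divergence with nonzero curl is a vortex.

vortex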